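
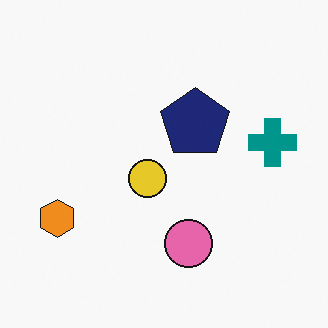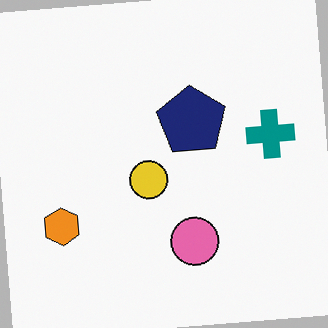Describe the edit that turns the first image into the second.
This is the original image rotated counter-clockwise by a slight angle.

Every shape is tilted by the same angle and the image corners show triangular fill wedges — a whole-image rotation by a non-right angle.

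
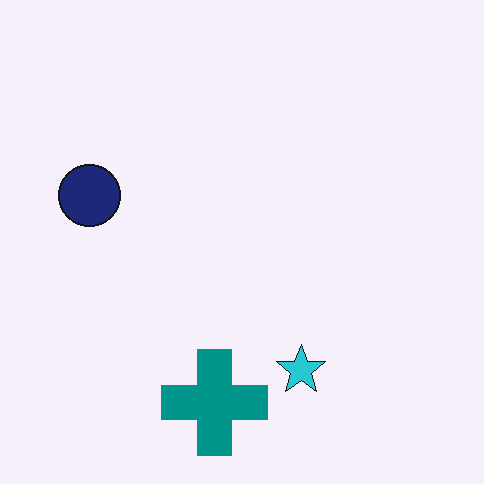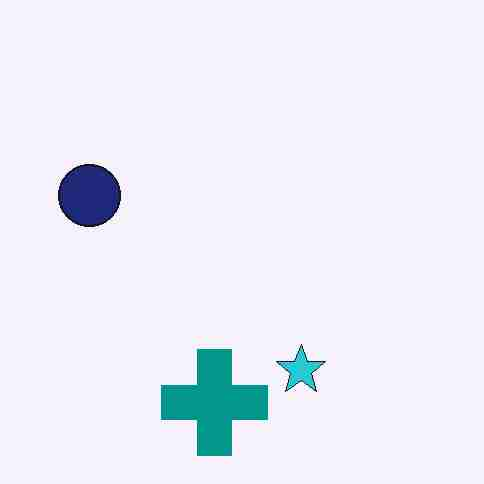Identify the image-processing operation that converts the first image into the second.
Heavily JPEG-compressed with obvious blocking artifacts.

Blocky 8×8 compression artifacts appear around shape edges and the flat background shows ringing — characteristic JPEG degradation.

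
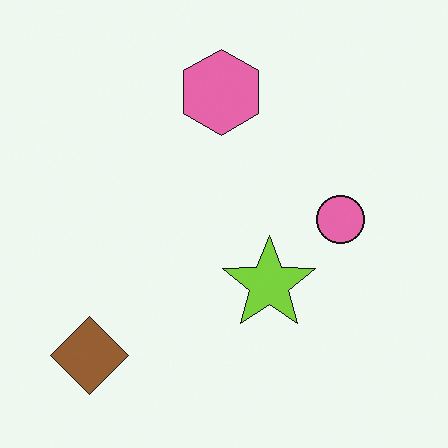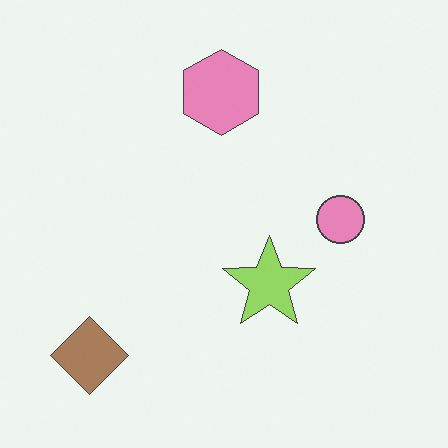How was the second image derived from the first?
Given slightly reduced contrast.

Tones are pushed toward mid-grey across the whole image — a global contrast change.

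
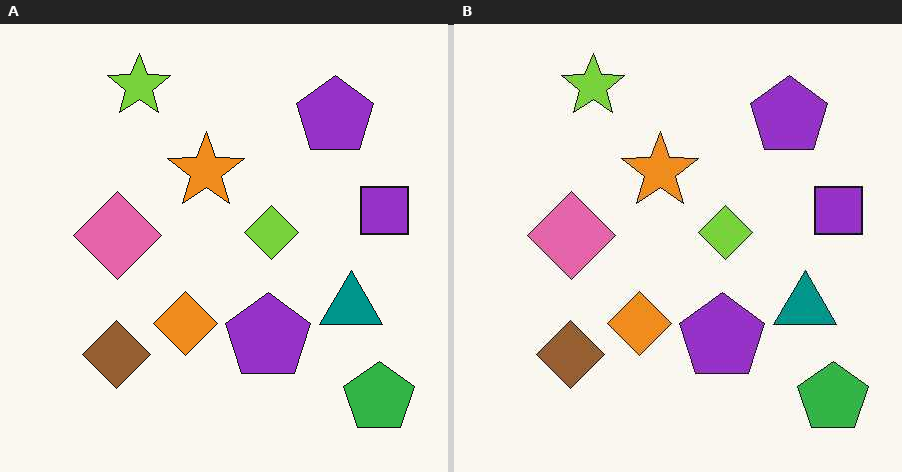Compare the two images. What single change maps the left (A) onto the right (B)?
This is the original image JPEG-compressed with visible artifacts.

Blocky 8×8 compression artifacts appear around shape edges and the flat background shows ringing — characteristic JPEG degradation.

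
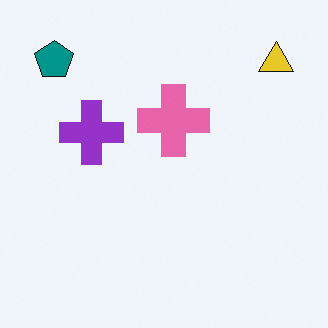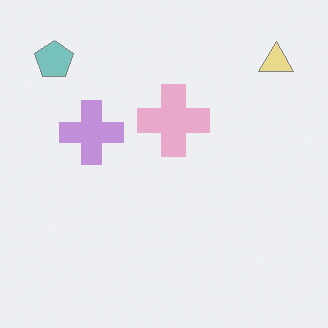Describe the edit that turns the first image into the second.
It was given much lower contrast.

Tones are pushed toward mid-grey across the whole image — a global contrast change.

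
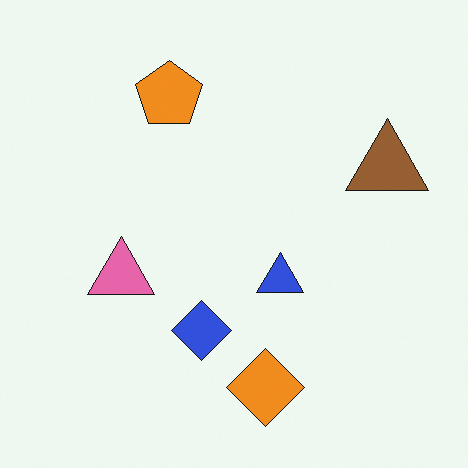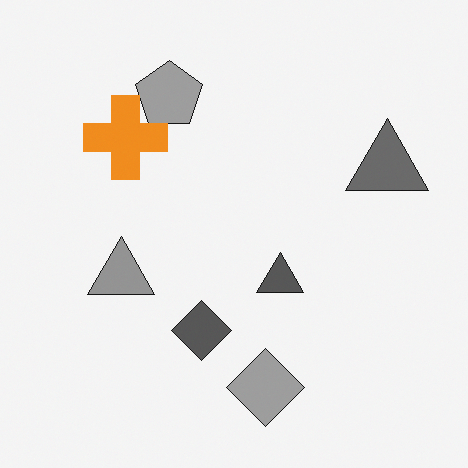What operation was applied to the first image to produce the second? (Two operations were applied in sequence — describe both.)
This is the original image converted to grayscale, then overlaid with an additional orange cross.

All color is removed — every shape is now a shade of grey. An orange cross appears in the second image that is absent from the first.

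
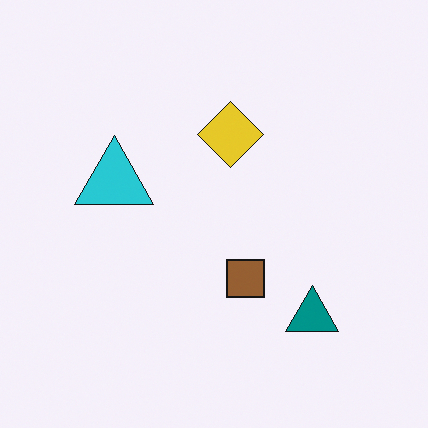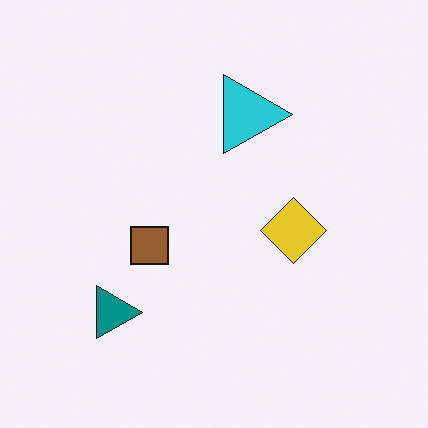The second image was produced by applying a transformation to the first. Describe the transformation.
The transformation is: rotated 90° clockwise.

The teal triangle sits in the bottom-right of the first image and the bottom-left of the second — consistent with a whole-image 90° clockwise rotation.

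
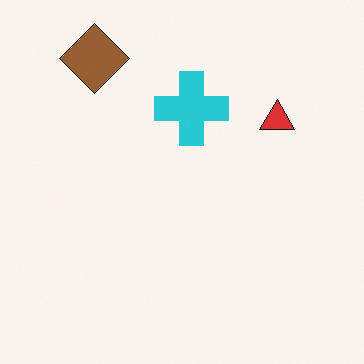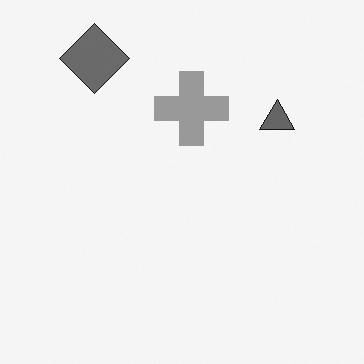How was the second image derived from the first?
The second image is the first converted to grayscale.

All color is removed — every shape is now a shade of grey.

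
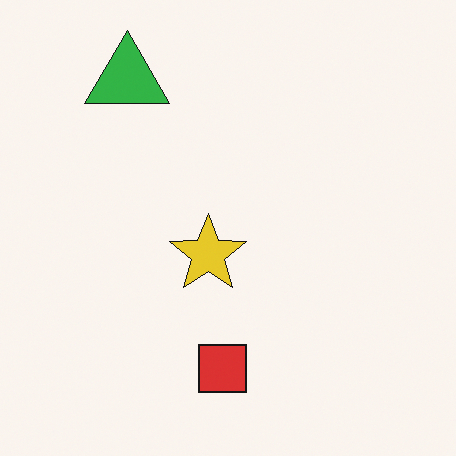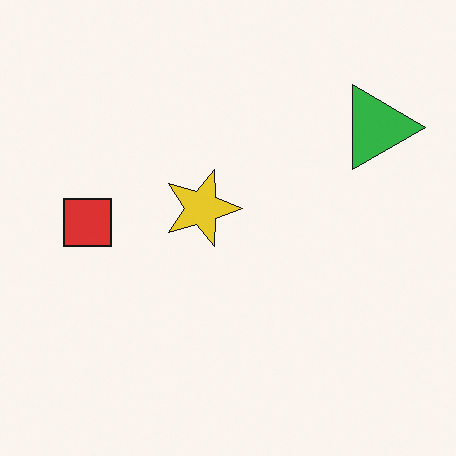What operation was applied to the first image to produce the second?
Rotated 90° clockwise.

The green triangle sits in the top-left of the first image and the top-right of the second — consistent with a whole-image 90° clockwise rotation.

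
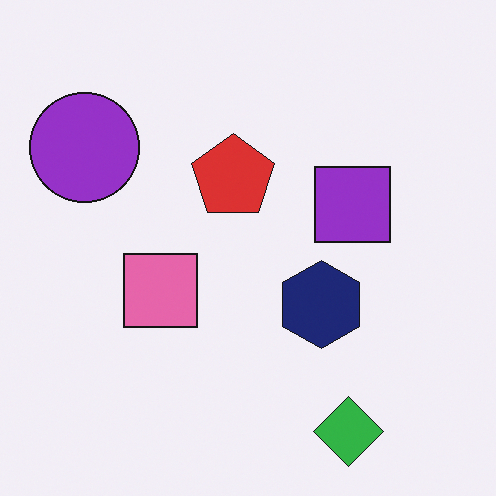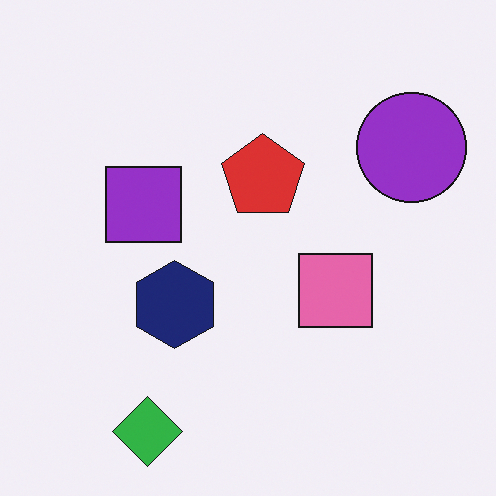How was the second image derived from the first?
The second image is the first flipped horizontally (left ↔ right).

The purple circle is in the top-left of the first image and the top-right of the second — shapes on opposite sides of the vertical midline have swapped in a mirror flip.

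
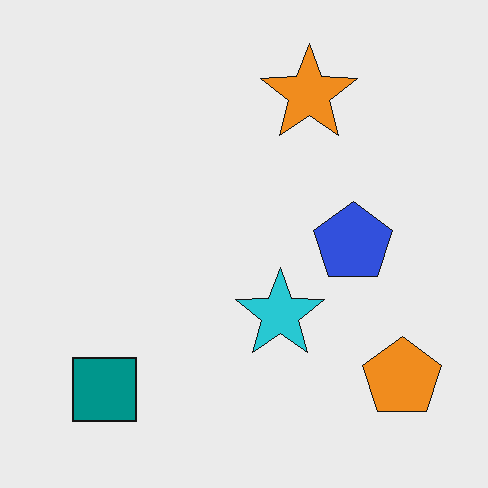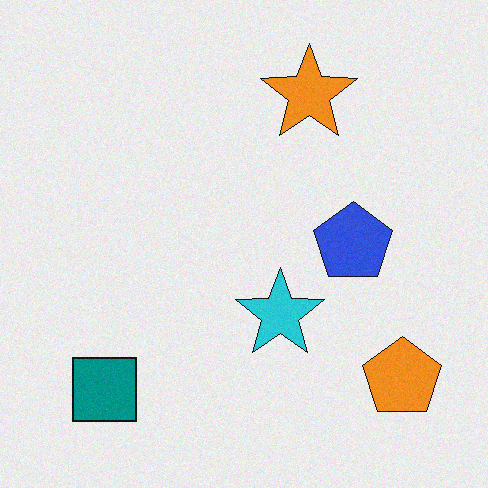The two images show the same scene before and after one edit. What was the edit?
The second image is the first degraded with light additive noise.

Random speckle covers the whole image, including the flat background.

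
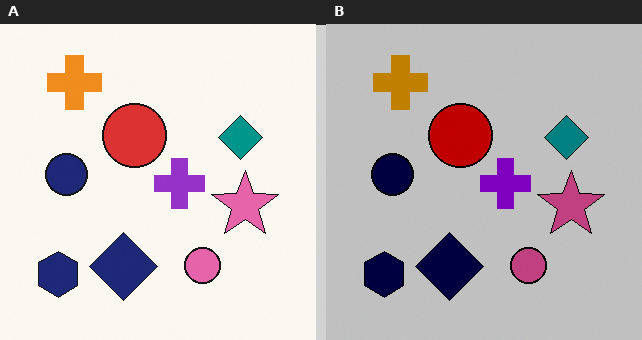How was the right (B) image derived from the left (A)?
This is the original image aggressively posterized.

Each flat color has snapped to a coarser quantized level — most visibly, the near-white background has dropped to a flat grey.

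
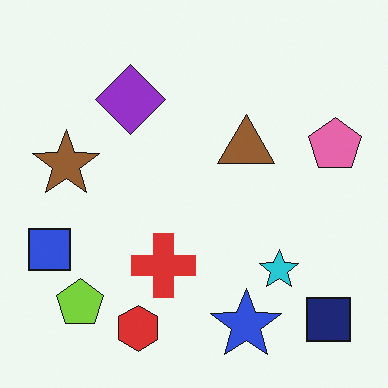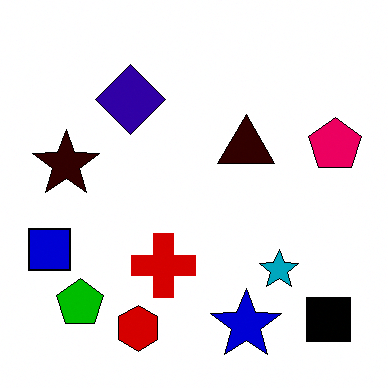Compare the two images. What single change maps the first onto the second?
It was given much higher contrast.

Tones are pushed away from mid-grey across the whole image — a global contrast change.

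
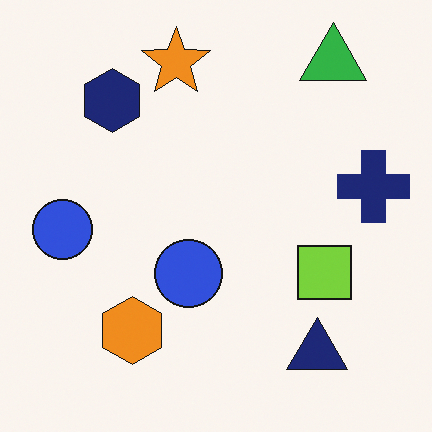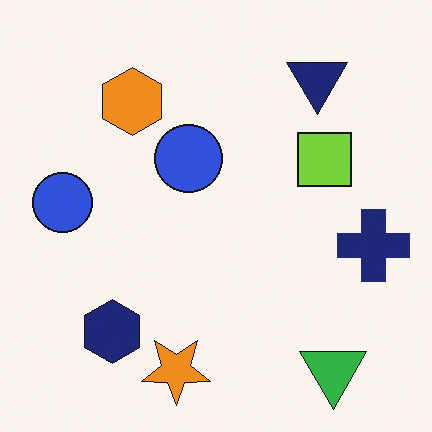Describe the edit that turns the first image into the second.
The image was flipped vertically (top ↔ bottom).

The green triangle is in the top-right of the first image and the bottom-right of the second — shapes on opposite sides of the horizontal midline have swapped in a mirror flip.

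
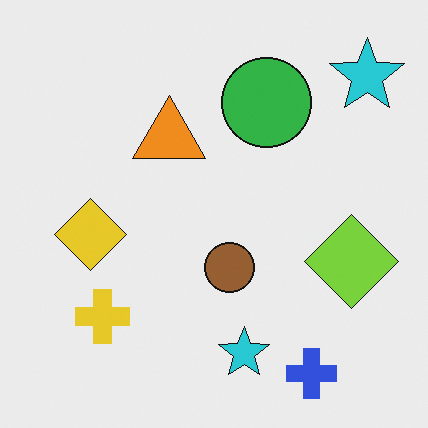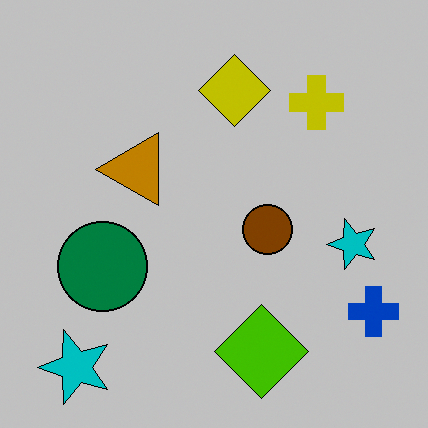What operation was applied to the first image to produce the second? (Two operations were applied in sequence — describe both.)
The image was transposed (reflected across the top-left ↔ bottom-right diagonal), then aggressively posterized.

Shapes have swapped their row and column positions — what was in the top-right is now in the bottom-left — a diagonal reflection. Each flat color has snapped to a coarser quantized level — most visibly, the near-white background has dropped to a flat grey.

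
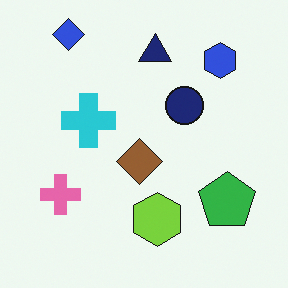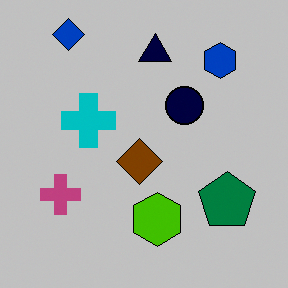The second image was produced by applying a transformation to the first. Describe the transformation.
The transformation is: aggressively posterized.

Each flat color has snapped to a coarser quantized level — most visibly, the near-white background has dropped to a flat grey.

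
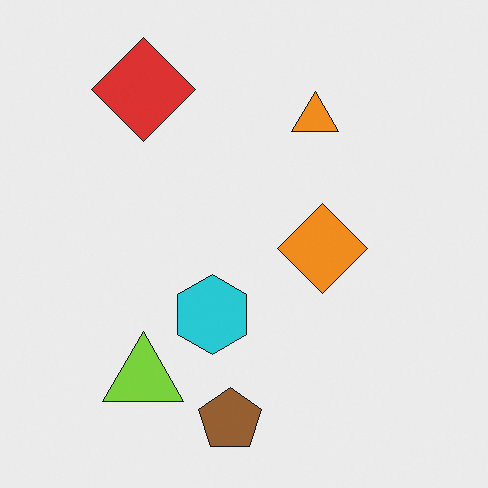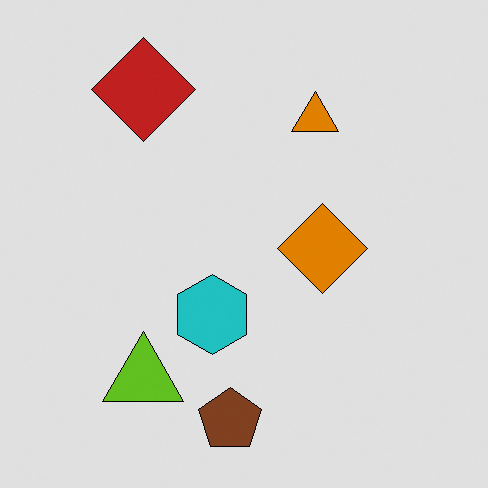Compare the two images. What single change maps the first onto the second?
Moderately posterized.

Each flat color has snapped to a coarser quantized level — most visibly, the near-white background has dropped to a flat grey.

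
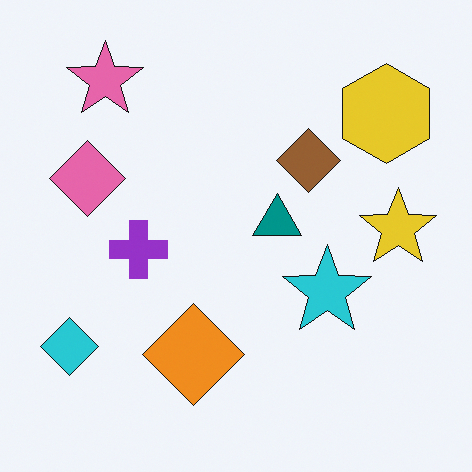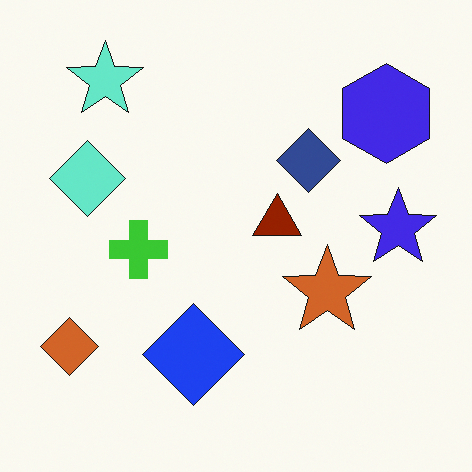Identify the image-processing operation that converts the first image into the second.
The transformation is: hue-shifted through roughly half the color wheel.

Every shape's color has rotated by the same amount around the hue wheel — a uniform hue shift.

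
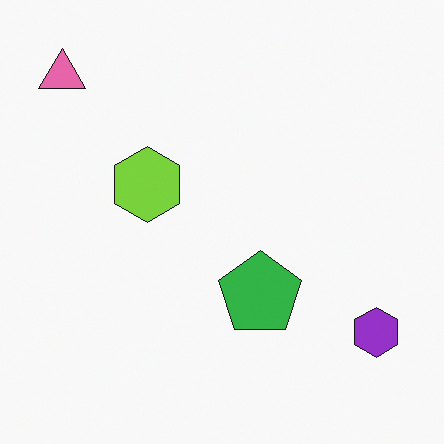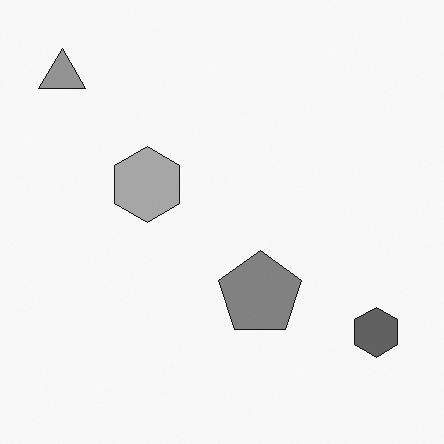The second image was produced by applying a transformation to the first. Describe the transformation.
The transformation is: converted to grayscale.

All color is removed — every shape is now a shade of grey.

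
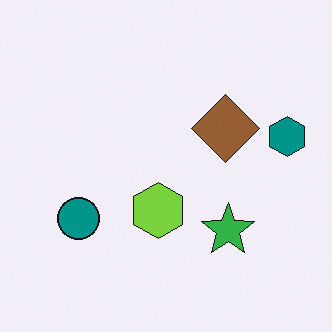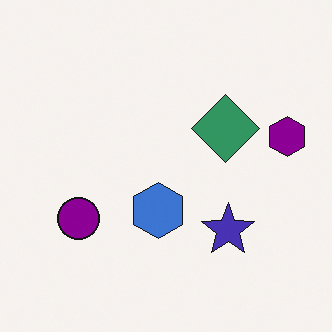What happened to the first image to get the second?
The second image is the first hue-shifted through roughly a third of the color wheel.

Every shape's color has rotated by the same amount around the hue wheel — a uniform hue shift.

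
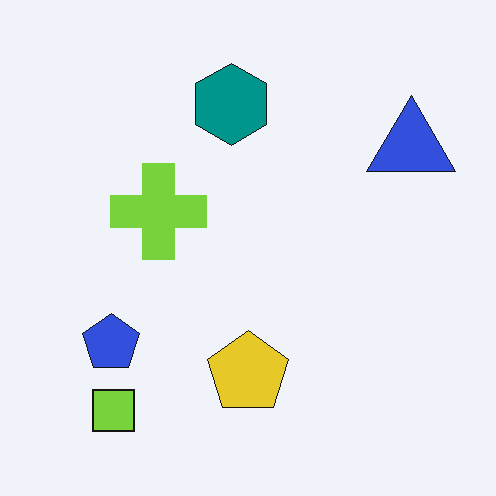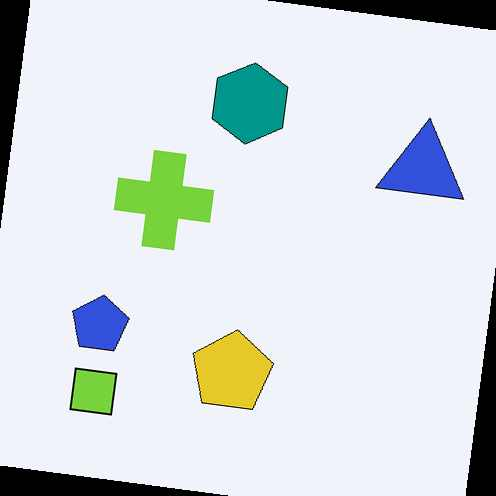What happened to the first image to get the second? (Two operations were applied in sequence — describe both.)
The image was rotated clockwise by a small amount, then given moderate JPEG compression.

Every shape is tilted by the same angle and the image corners show triangular fill wedges — a whole-image rotation by a non-right angle. Blocky 8×8 compression artifacts appear around shape edges and the flat background shows ringing — characteristic JPEG degradation.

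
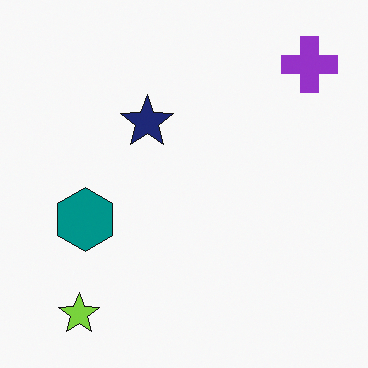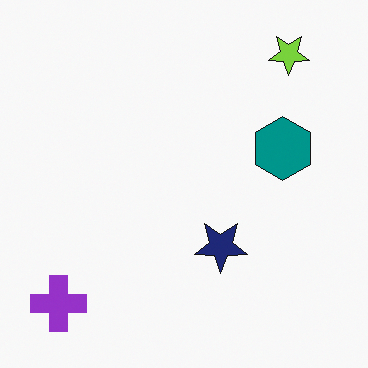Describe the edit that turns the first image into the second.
This is the original image rotated 180°.

The purple cross sits in the top-right of the first image and the bottom-left of the second — consistent with a whole-image 180° rotation.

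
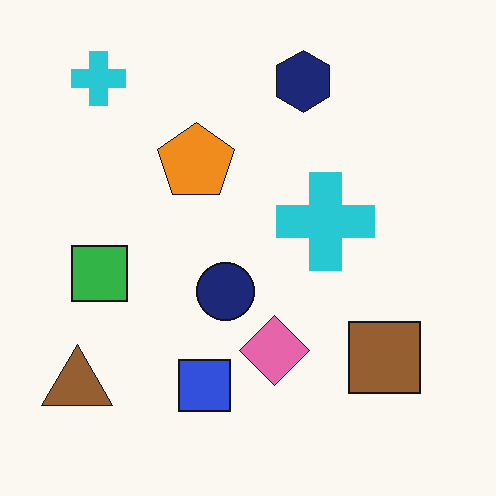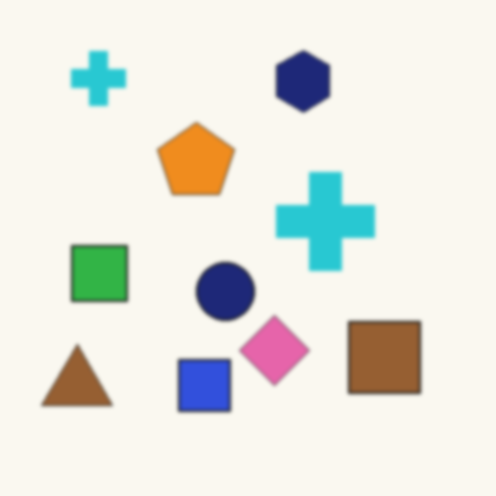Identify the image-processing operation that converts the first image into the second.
Given a subtle gaussian blur.

Shape edges and outlines are uniformly softened across the whole image.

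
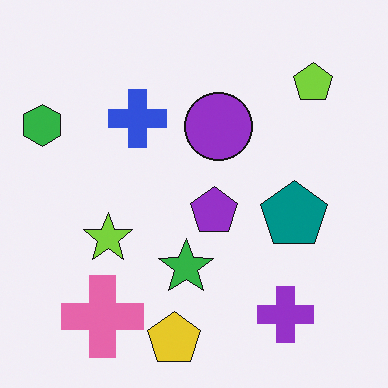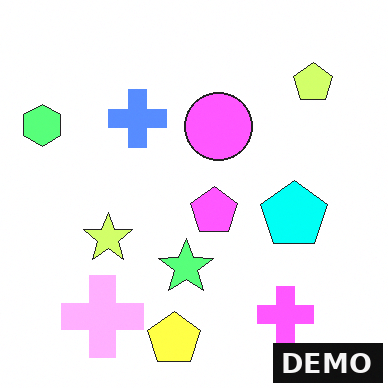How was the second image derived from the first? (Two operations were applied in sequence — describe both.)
The image was brightened a lot, then watermarked with the text "DEMO" in the lower-right corner.

Every pixel — background and shapes alike — is uniformly brightened. A dark label reading "DEMO" appears in the lower-right corner.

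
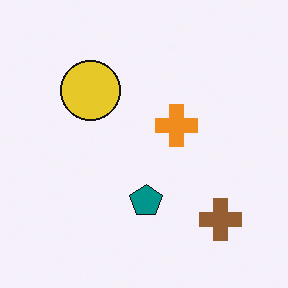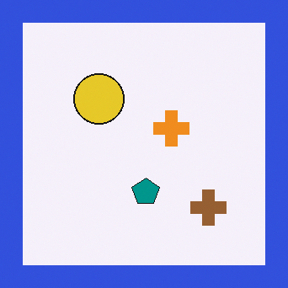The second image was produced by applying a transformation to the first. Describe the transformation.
Framed with a blue border.

A solid blue frame runs around the edge of the second image, with the content slightly shrunk inside it.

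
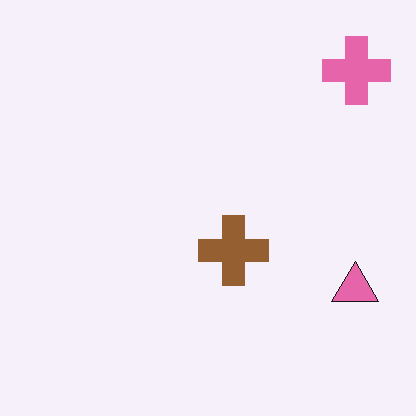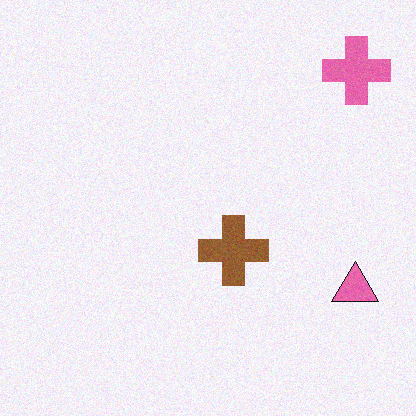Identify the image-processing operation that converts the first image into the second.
This is the original image degraded with a light layer of grain.

Random speckle covers the whole image, including the flat background.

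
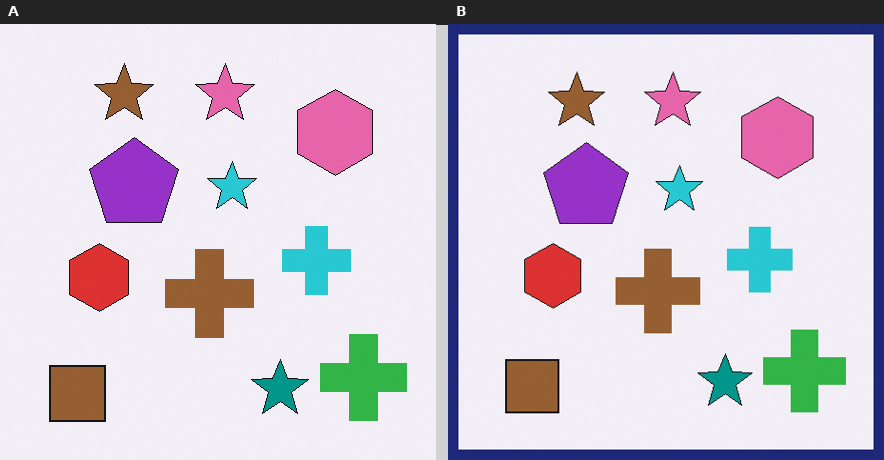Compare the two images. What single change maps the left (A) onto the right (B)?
The transformation is: framed with a navy border.

A solid navy frame runs around the edge of the right (B) image, with the content slightly shrunk inside it.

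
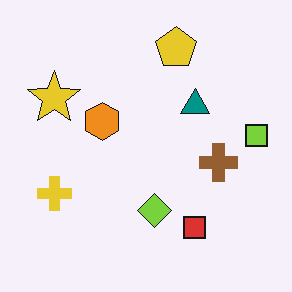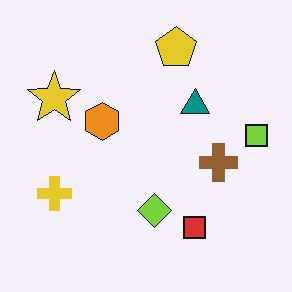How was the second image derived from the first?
The image was JPEG-compressed with visible artifacts.

Blocky 8×8 compression artifacts appear around shape edges and the flat background shows ringing — characteristic JPEG degradation.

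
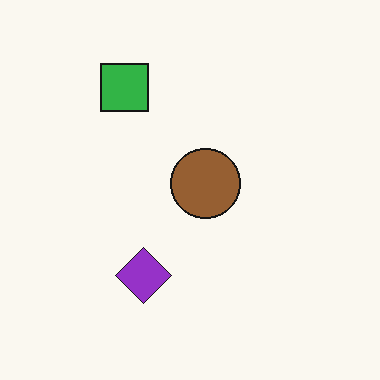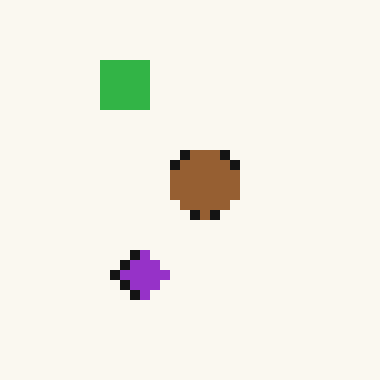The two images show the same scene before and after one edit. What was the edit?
The image was heavily pixelated into large blocks.

Shapes are reduced to large square blocks; fine edges and outlines are lost — a downscale-then-upscale (mosaic) effect.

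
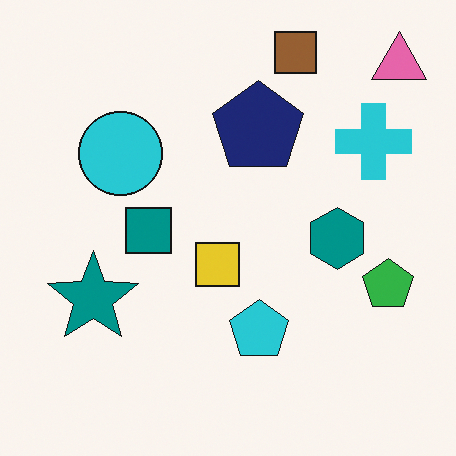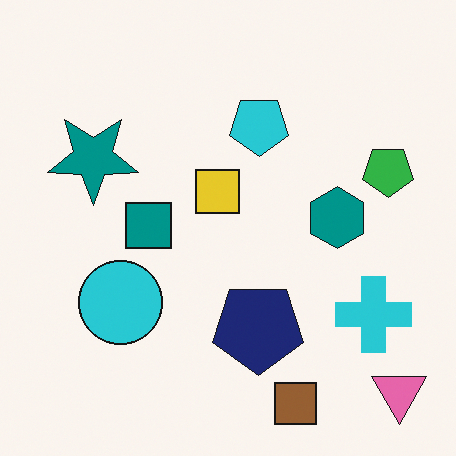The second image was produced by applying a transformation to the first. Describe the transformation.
The image was flipped vertically (top ↔ bottom).

The brown square is in the top of the first image and the bottom of the second — shapes on opposite sides of the horizontal midline have swapped in a mirror flip.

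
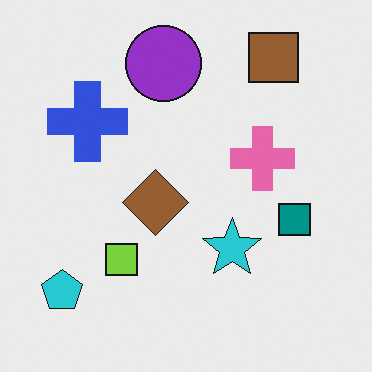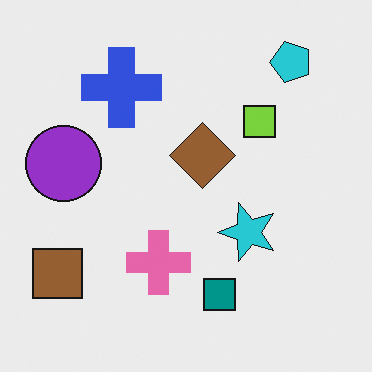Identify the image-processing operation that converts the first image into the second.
The second image is the first transposed (reflected across the top-left ↔ bottom-right diagonal).

Shapes have swapped their row and column positions — what was in the top-right is now in the bottom-left — a diagonal reflection.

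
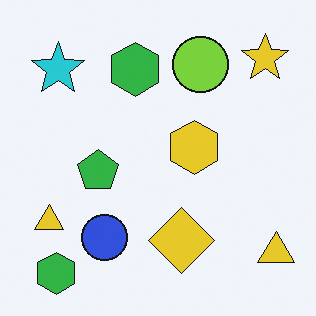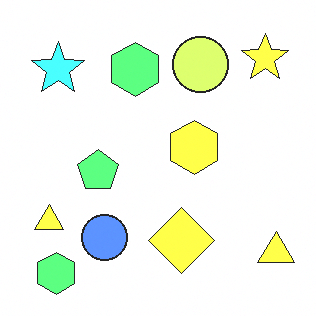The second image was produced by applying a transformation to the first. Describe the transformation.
It was substantially brightened.

Every pixel — background and shapes alike — is uniformly brightened.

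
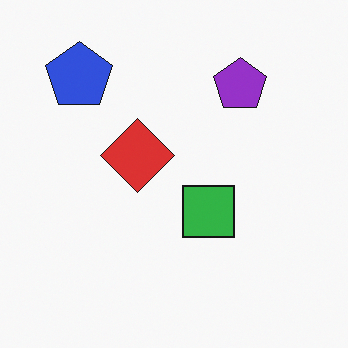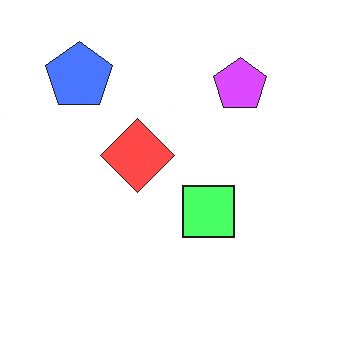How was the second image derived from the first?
This is the original image noticeably brightened.

Every pixel — background and shapes alike — is uniformly brightened.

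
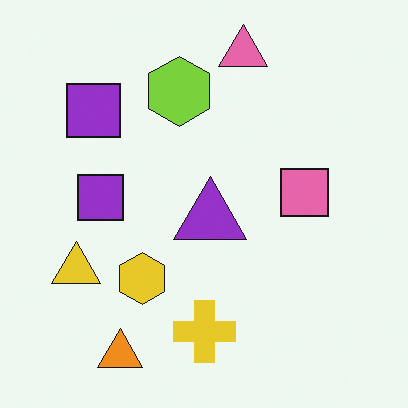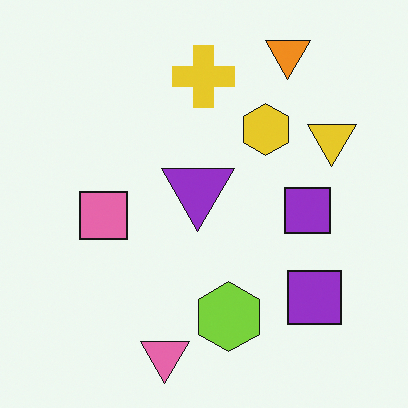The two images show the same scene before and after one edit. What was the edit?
The second image is the first rotated 180°.

The orange triangle sits in the bottom-left of the first image and the top-right of the second — consistent with a whole-image 180° rotation.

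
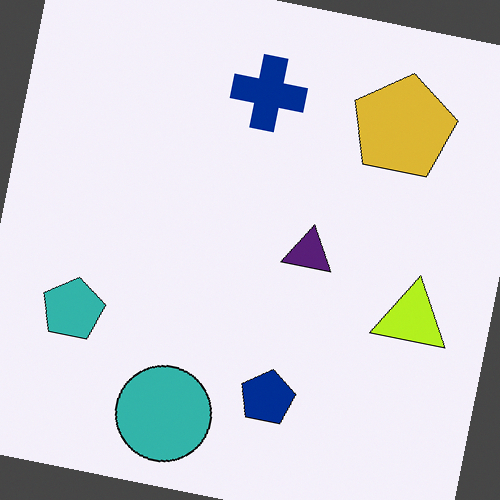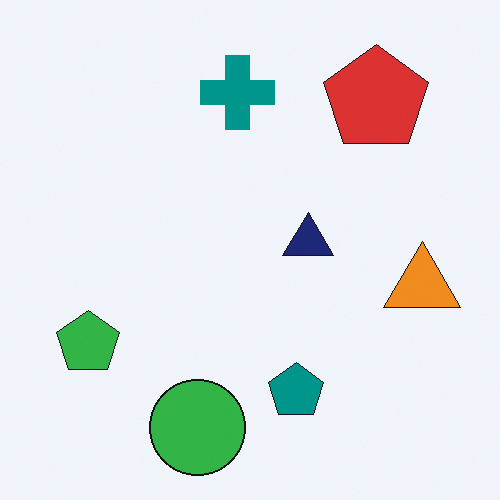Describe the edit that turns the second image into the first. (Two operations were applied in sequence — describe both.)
The first image is the second hue-shifted slightly, then rotated clockwise by a small amount.

Every shape's color has rotated by the same amount around the hue wheel — a uniform hue shift. Every shape is tilted by the same angle and the image corners show triangular fill wedges — a whole-image rotation by a non-right angle.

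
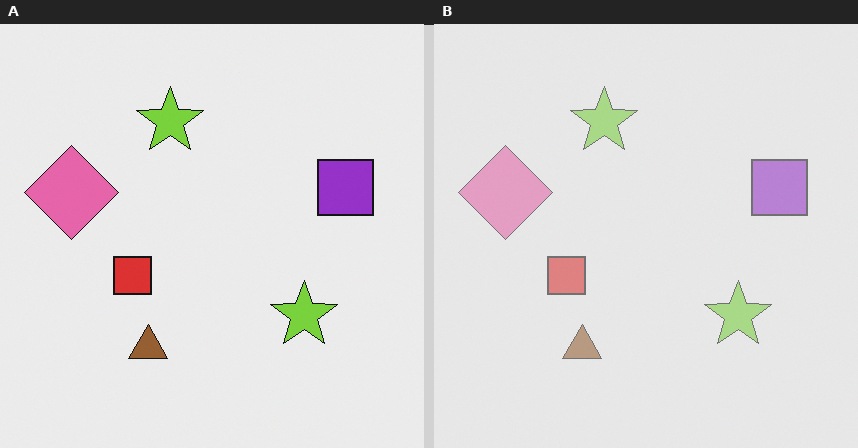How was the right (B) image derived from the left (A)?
Washed out (contrast reduced).

Tones are pushed toward mid-grey across the whole image — a global contrast change.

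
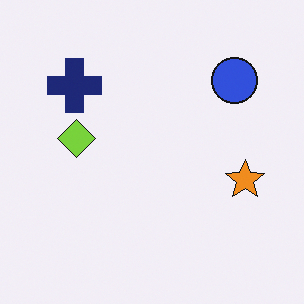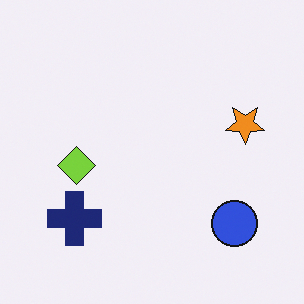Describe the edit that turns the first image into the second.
It was flipped vertically (top ↔ bottom).

The blue circle is in the top-right of the first image and the bottom-right of the second — shapes on opposite sides of the horizontal midline have swapped in a mirror flip.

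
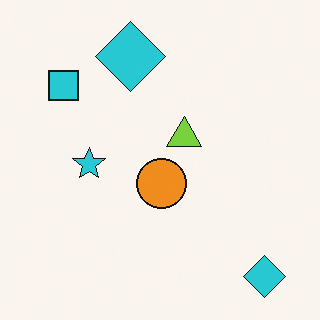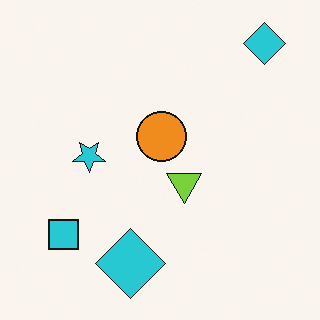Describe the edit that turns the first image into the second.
The second image is the first flipped vertically (top ↔ bottom).

The cyan square is in the top-left of the first image and the bottom-left of the second — shapes on opposite sides of the horizontal midline have swapped in a mirror flip.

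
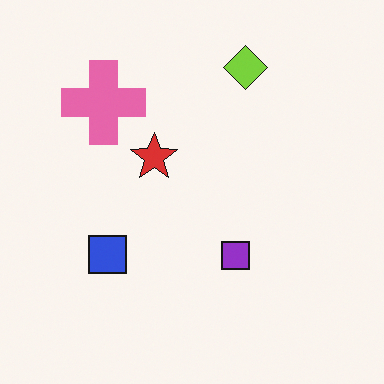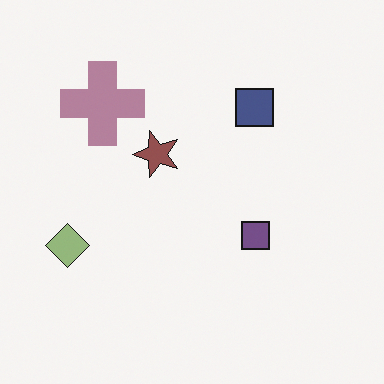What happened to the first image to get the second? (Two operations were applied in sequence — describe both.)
The second image is the first transposed (reflected across the top-left ↔ bottom-right diagonal), then heavily desaturated.

Shapes have swapped their row and column positions — what was in the top-right is now in the bottom-left — a diagonal reflection. All colors are more muted and greyish — a global saturation change.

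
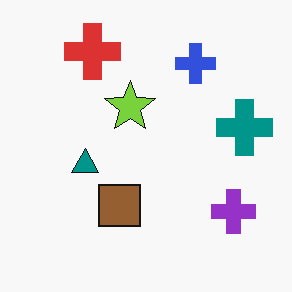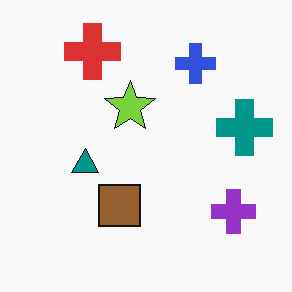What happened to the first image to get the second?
Given moderate JPEG compression.

Blocky 8×8 compression artifacts appear around shape edges and the flat background shows ringing — characteristic JPEG degradation.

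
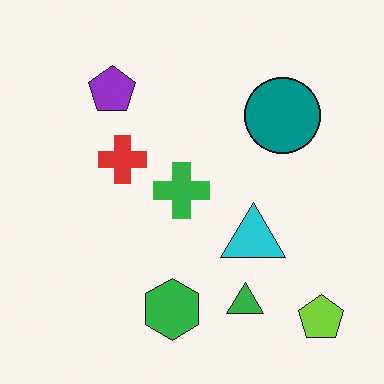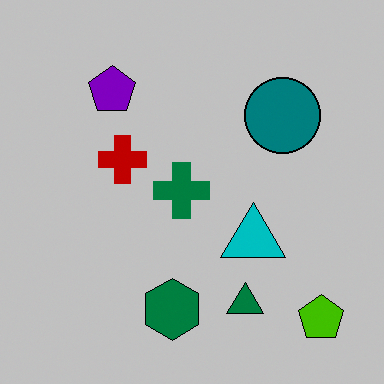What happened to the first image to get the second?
The second image is the first heavily posterized to just a handful of flat colors.

Each flat color has snapped to a coarser quantized level — most visibly, the near-white background has dropped to a flat grey.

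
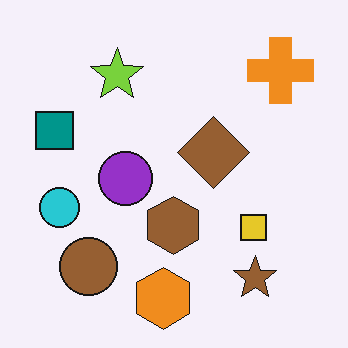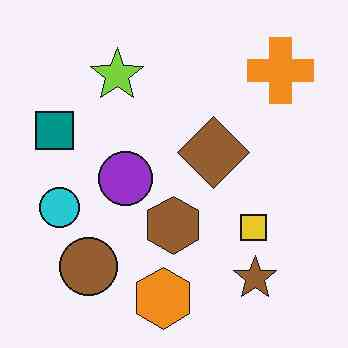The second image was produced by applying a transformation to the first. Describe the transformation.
Given moderate JPEG compression.

Blocky 8×8 compression artifacts appear around shape edges and the flat background shows ringing — characteristic JPEG degradation.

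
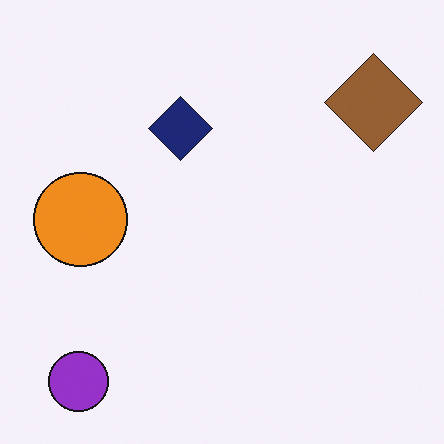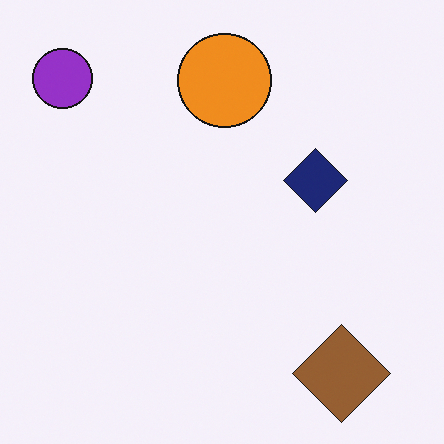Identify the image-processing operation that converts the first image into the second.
Rotated 90° clockwise.

The purple circle sits in the bottom-left of the first image and the top-left of the second — consistent with a whole-image 90° clockwise rotation.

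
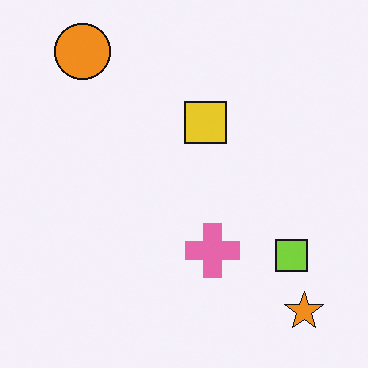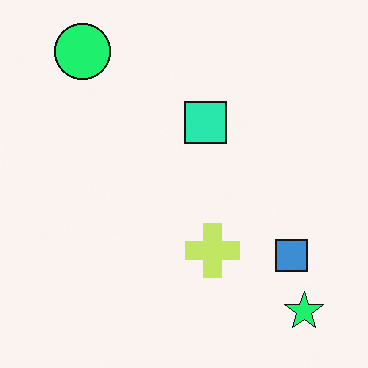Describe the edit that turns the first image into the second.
The second image is the first hue-shifted by a moderate amount.

Every shape's color has rotated by the same amount around the hue wheel — a uniform hue shift.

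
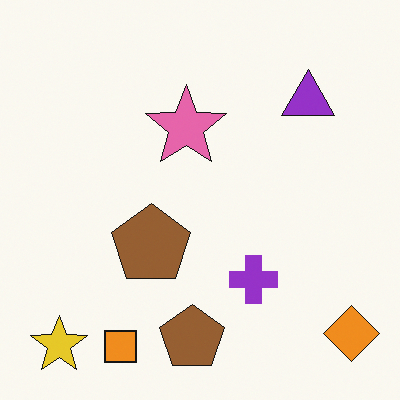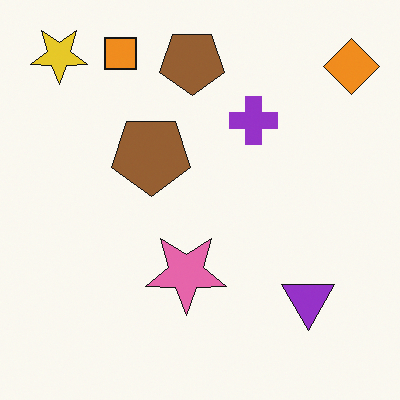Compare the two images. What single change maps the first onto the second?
This is the original image flipped vertically (top ↔ bottom).

The orange square is in the bottom-left of the first image and the top-left of the second — shapes on opposite sides of the horizontal midline have swapped in a mirror flip.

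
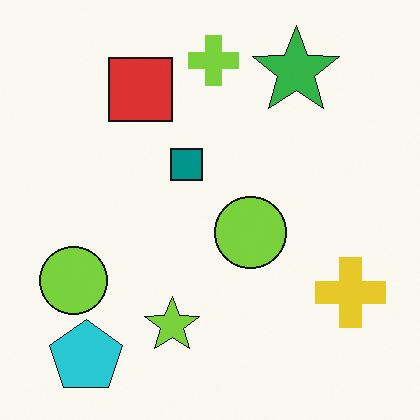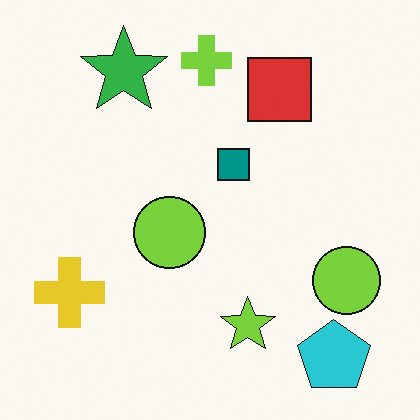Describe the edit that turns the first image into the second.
The second image is the first flipped horizontally (left ↔ right).

The yellow cross is in the bottom-right of the first image and the bottom-left of the second — shapes on opposite sides of the vertical midline have swapped in a mirror flip.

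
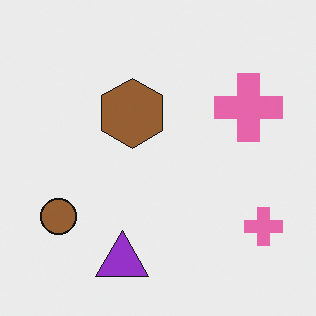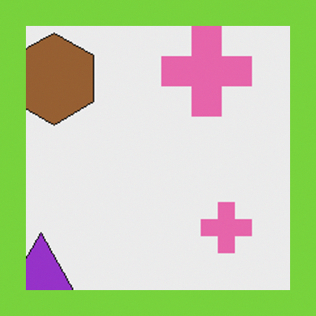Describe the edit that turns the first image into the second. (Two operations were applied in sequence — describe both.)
It was cropped slightly and scaled back up, then framed with a lime border.

The visible shapes are larger and the field of view is narrower; shapes near the original edges may be partly or wholly outside the frame — a crop-and-rescale. A solid lime frame runs around the edge of the second image, with the content slightly shrunk inside it.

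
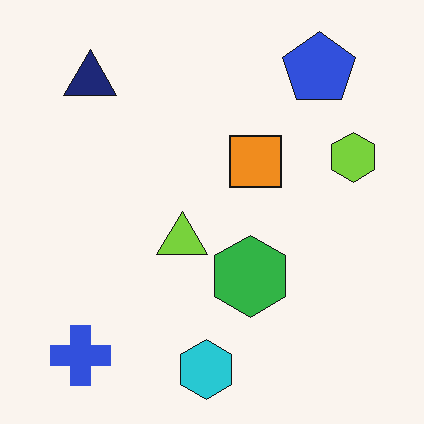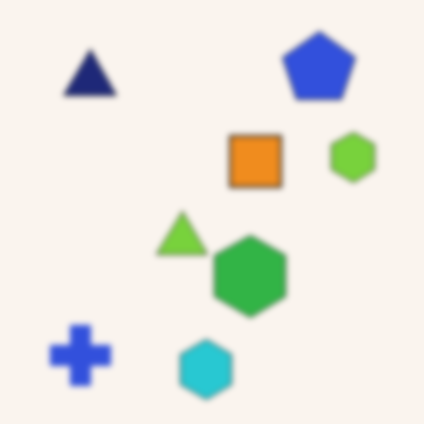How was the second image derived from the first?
The second image is the first noticeably gaussian-blurred.

Shape edges and outlines are uniformly softened across the whole image.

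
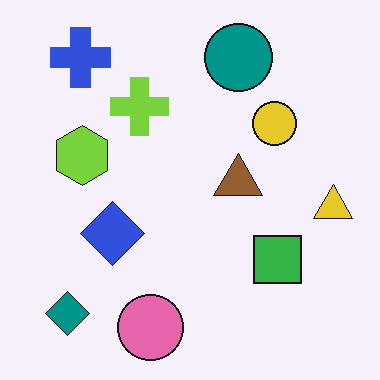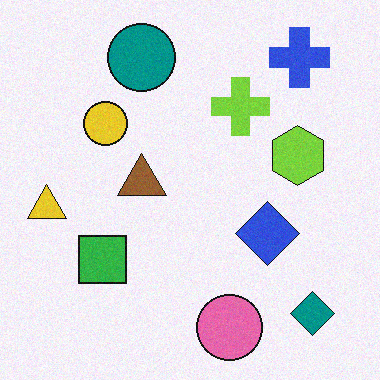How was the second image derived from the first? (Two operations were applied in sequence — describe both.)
This is the original image flipped horizontally (left ↔ right), then degraded with a light layer of grain.

The yellow triangle is in the right of the first image and the left of the second — shapes on opposite sides of the vertical midline have swapped in a mirror flip. Random speckle covers the whole image, including the flat background.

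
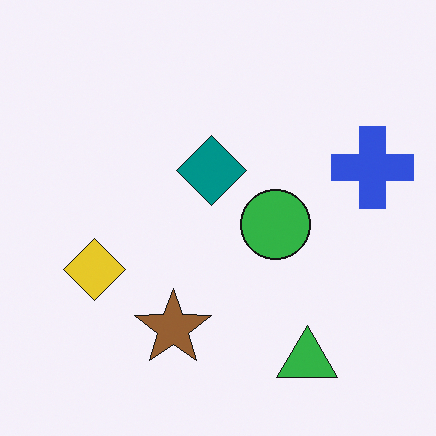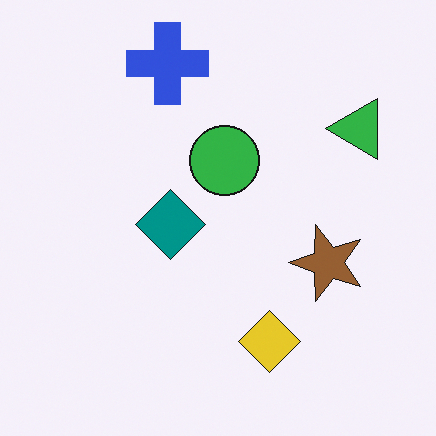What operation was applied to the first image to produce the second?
The image was rotated 90° counter-clockwise.

The green triangle sits in the bottom-right of the first image and the top-right of the second — consistent with a whole-image 90° counter-clockwise rotation.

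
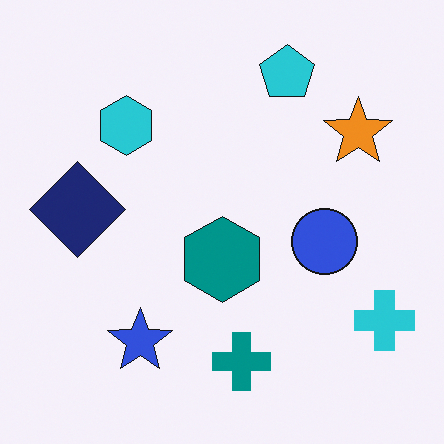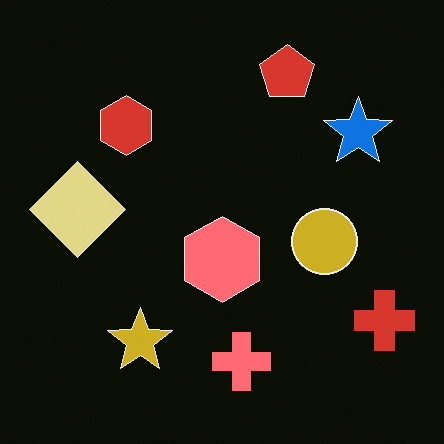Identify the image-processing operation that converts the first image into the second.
The transformation is: color-inverted (negative).

The light background has become dark and every shape's color is its complement — a photographic negative.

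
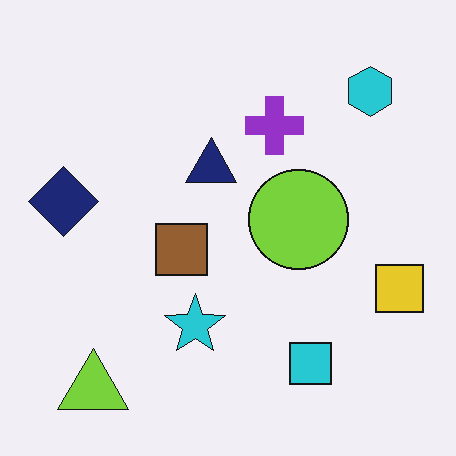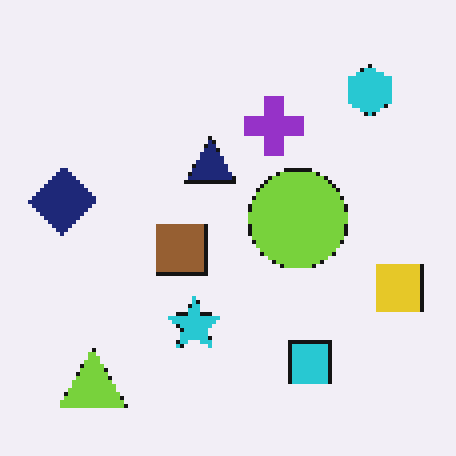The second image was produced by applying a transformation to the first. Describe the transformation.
It was mildly pixelated.

Shapes are reduced to large square blocks; fine edges and outlines are lost — a downscale-then-upscale (mosaic) effect.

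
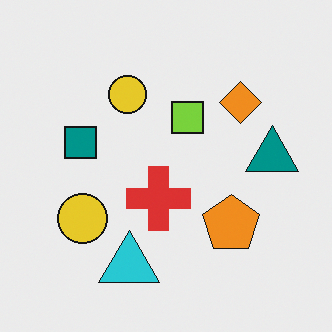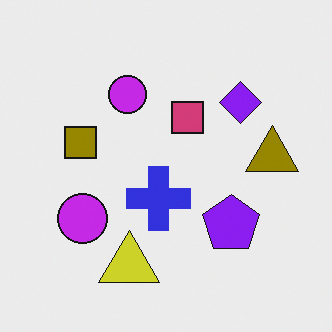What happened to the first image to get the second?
The second image is the first hue-shifted through roughly half the color wheel.

Every shape's color has rotated by the same amount around the hue wheel — a uniform hue shift.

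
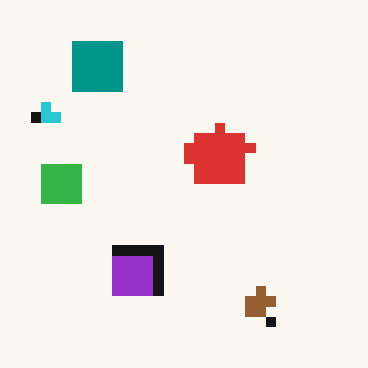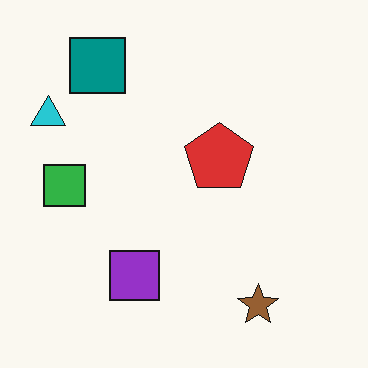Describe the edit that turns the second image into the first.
It was heavily pixelated into large blocks.

Shapes are reduced to large square blocks; fine edges and outlines are lost — a downscale-then-upscale (mosaic) effect.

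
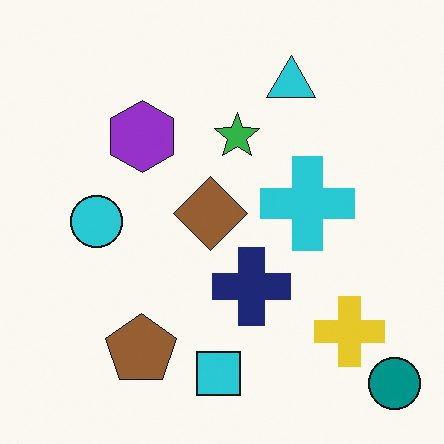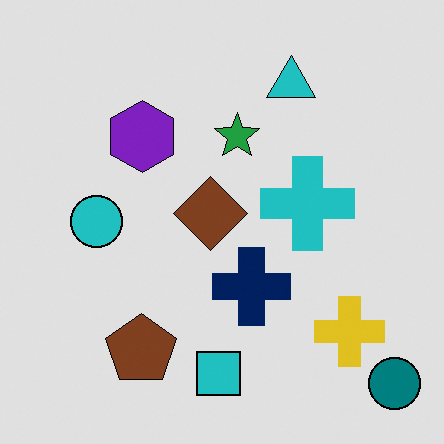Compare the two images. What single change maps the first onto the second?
It was moderately posterized.

Each flat color has snapped to a coarser quantized level — most visibly, the near-white background has dropped to a flat grey.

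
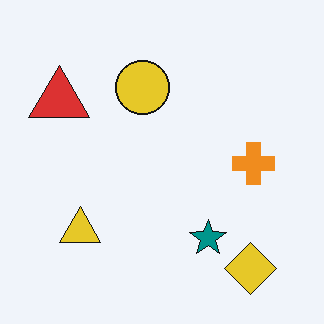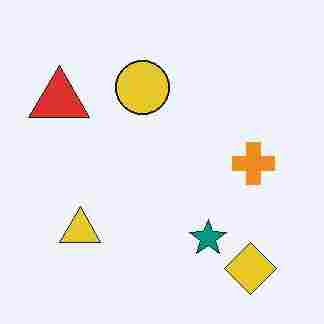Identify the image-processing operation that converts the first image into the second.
It was degraded with heavy JPEG compression.

Blocky 8×8 compression artifacts appear around shape edges and the flat background shows ringing — characteristic JPEG degradation.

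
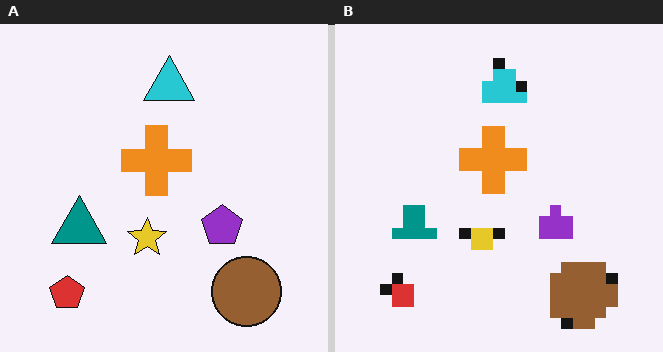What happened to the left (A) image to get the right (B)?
This is the original image heavily pixelated into large blocks.

Shapes are reduced to large square blocks; fine edges and outlines are lost — a downscale-then-upscale (mosaic) effect.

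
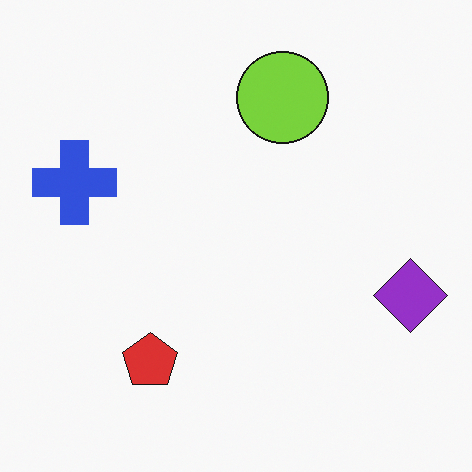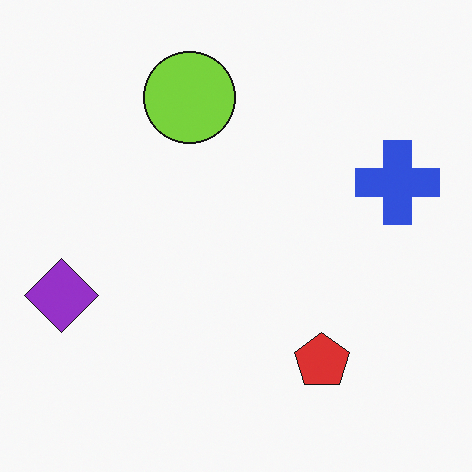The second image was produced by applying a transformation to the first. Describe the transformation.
The transformation is: flipped horizontally (left ↔ right).

The purple diamond is in the right of the first image and the left of the second — shapes on opposite sides of the vertical midline have swapped in a mirror flip.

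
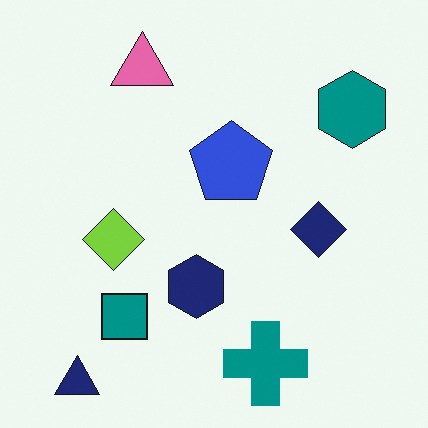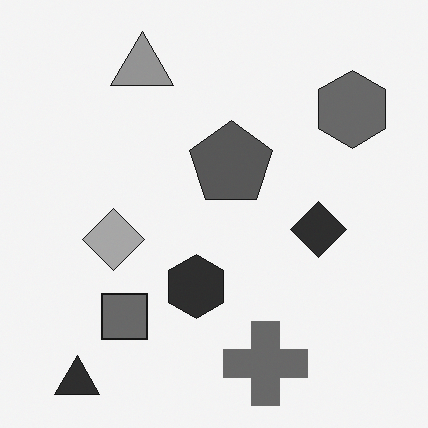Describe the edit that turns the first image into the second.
The transformation is: converted to grayscale.

All color is removed — every shape is now a shade of grey.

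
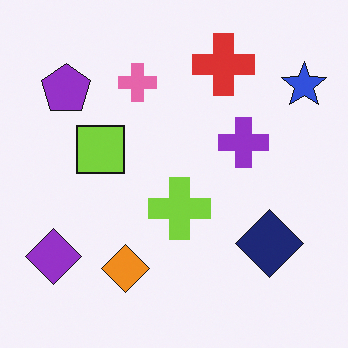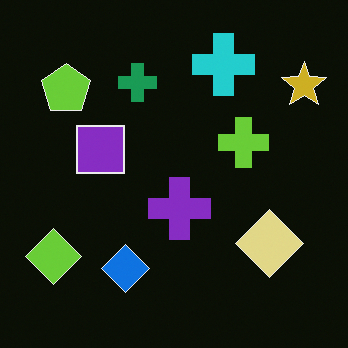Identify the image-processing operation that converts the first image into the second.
This is the original image color-inverted (negative).

The light background has become dark and every shape's color is its complement — a photographic negative.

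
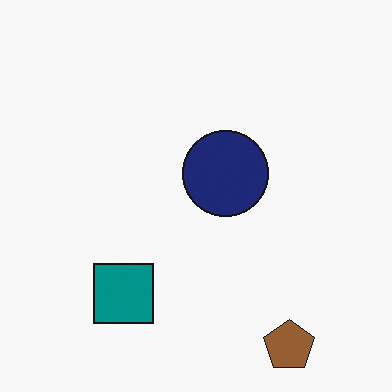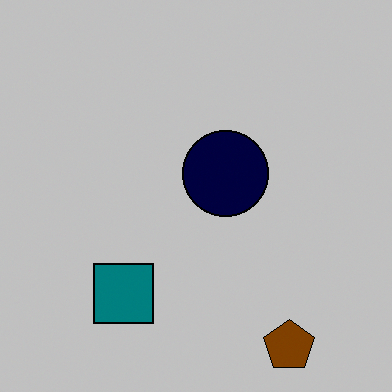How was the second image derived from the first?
The image was aggressively posterized.

Each flat color has snapped to a coarser quantized level — most visibly, the near-white background has dropped to a flat grey.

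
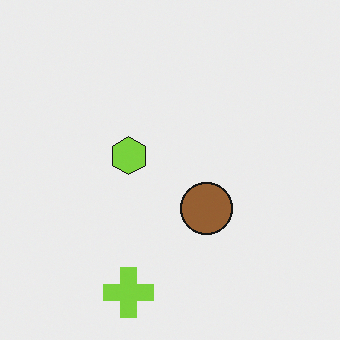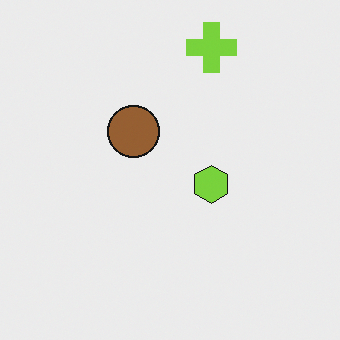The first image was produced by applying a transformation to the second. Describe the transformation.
The first image is the second rotated 180°.

The lime cross sits in the top of the second image and the bottom of the first — consistent with a whole-image 180° rotation.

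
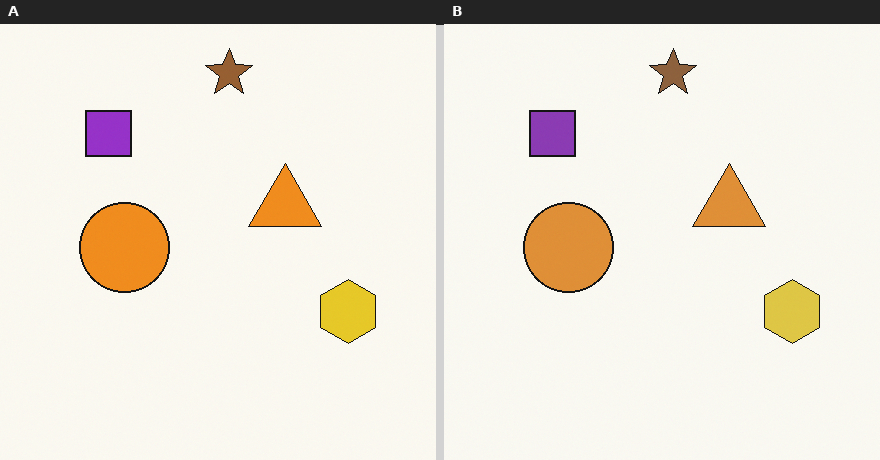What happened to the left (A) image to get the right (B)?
Slightly desaturated.

All colors are more muted and greyish — a global saturation change.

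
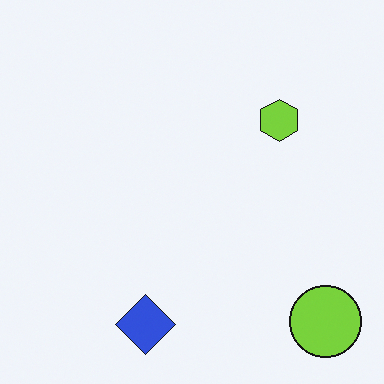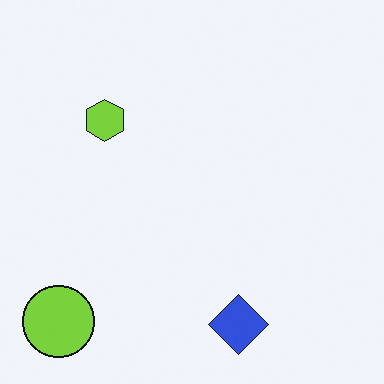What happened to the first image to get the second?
The second image is the first flipped horizontally (left ↔ right).

The lime circle is in the bottom-right of the first image and the bottom-left of the second — shapes on opposite sides of the vertical midline have swapped in a mirror flip.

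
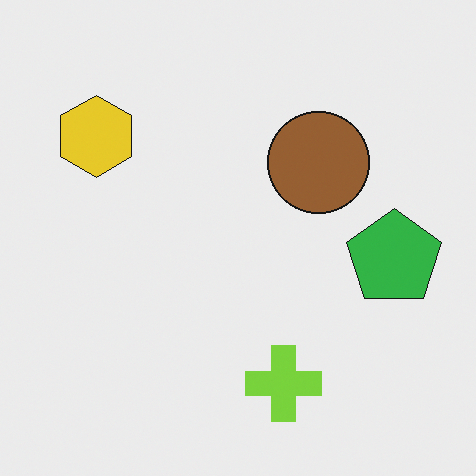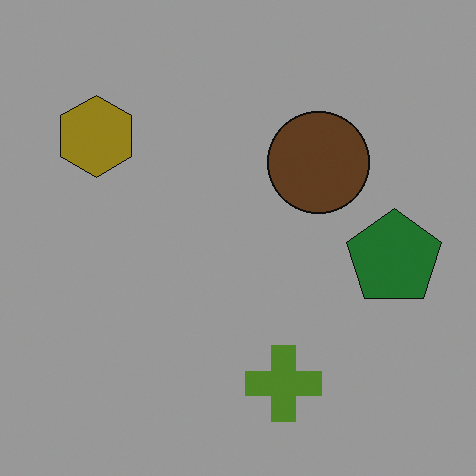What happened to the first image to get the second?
The image was darkened a lot.

Every pixel — background and shapes alike — is uniformly darkened.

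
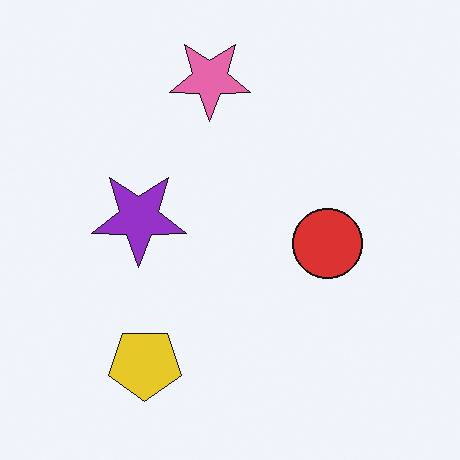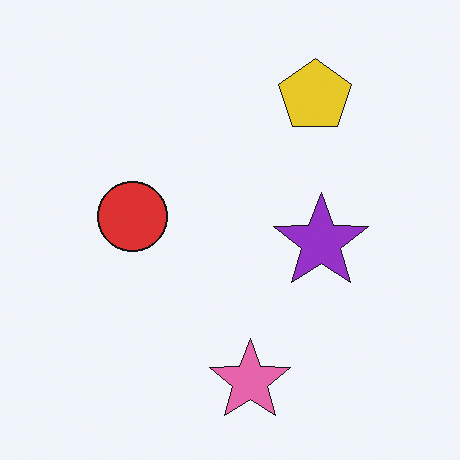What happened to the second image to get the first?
This is the original image rotated 180°.

The yellow pentagon sits in the top-right of the second image and the bottom-left of the first — consistent with a whole-image 180° rotation.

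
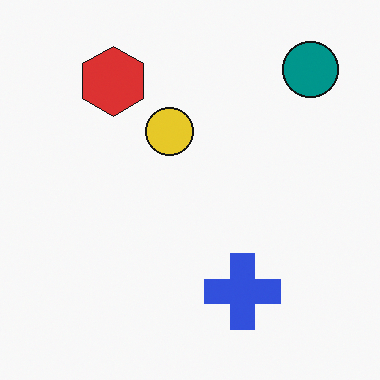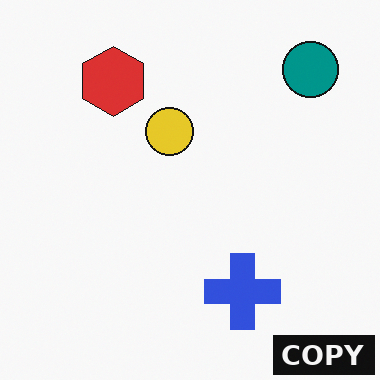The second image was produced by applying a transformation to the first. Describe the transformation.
The second image is the first watermarked with the text "COPY" in the lower-right corner.

A dark label reading "COPY" appears in the lower-right corner.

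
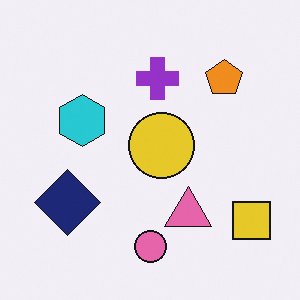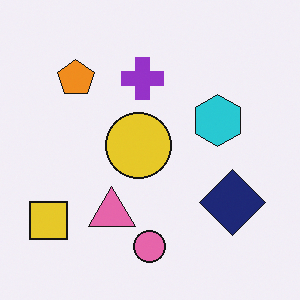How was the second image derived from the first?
This is the original image flipped horizontally (left ↔ right).

The yellow square is in the bottom-right of the first image and the bottom-left of the second — shapes on opposite sides of the vertical midline have swapped in a mirror flip.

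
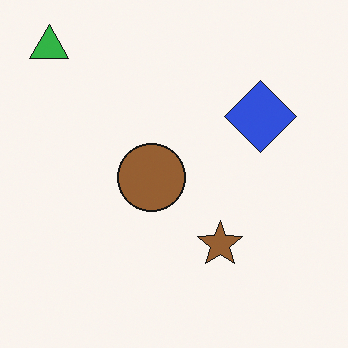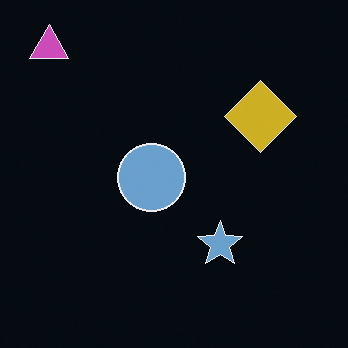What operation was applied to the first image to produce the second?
The transformation is: color-inverted (negative).

The light background has become dark and every shape's color is its complement — a photographic negative.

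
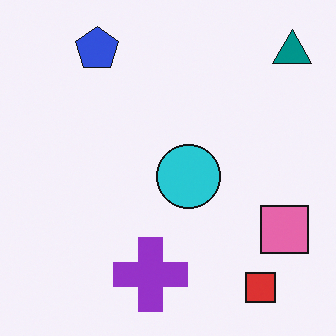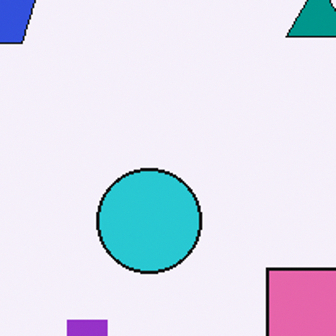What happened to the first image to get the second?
The second image is the first cropped to a noticeably smaller region and rescaled.

The visible shapes are larger and the field of view is narrower; shapes near the original edges may be partly or wholly outside the frame — a crop-and-rescale.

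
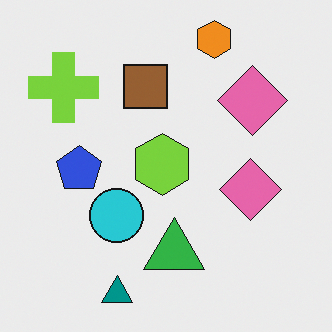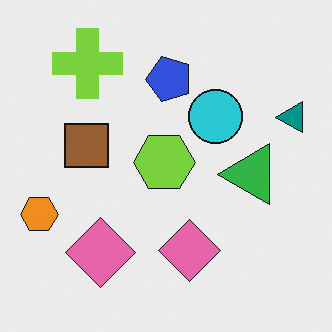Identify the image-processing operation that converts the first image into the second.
Transposed (reflected across the top-left ↔ bottom-right diagonal).

Shapes have swapped their row and column positions — what was in the top-right is now in the bottom-left — a diagonal reflection.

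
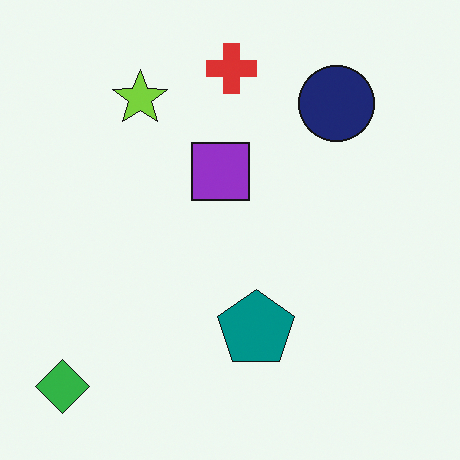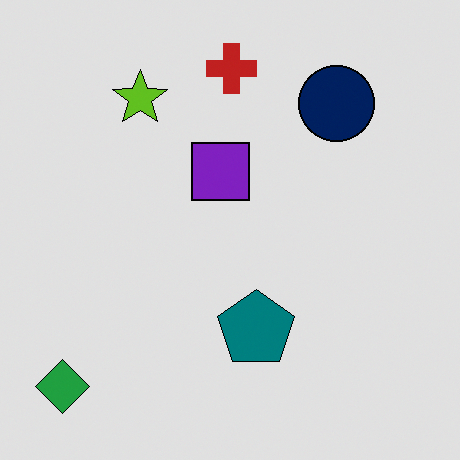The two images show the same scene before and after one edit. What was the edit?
The image was moderately posterized.

Each flat color has snapped to a coarser quantized level — most visibly, the near-white background has dropped to a flat grey.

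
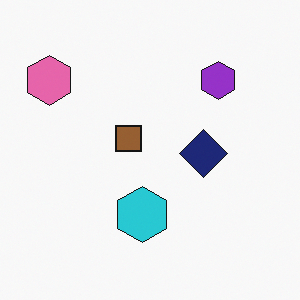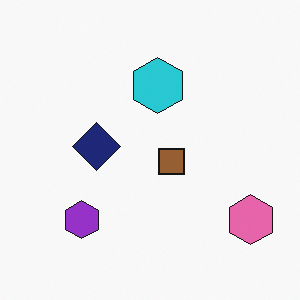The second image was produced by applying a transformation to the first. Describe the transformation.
This is the original image rotated 180°.

The pink hexagon sits in the top-left of the first image and the bottom-right of the second — consistent with a whole-image 180° rotation.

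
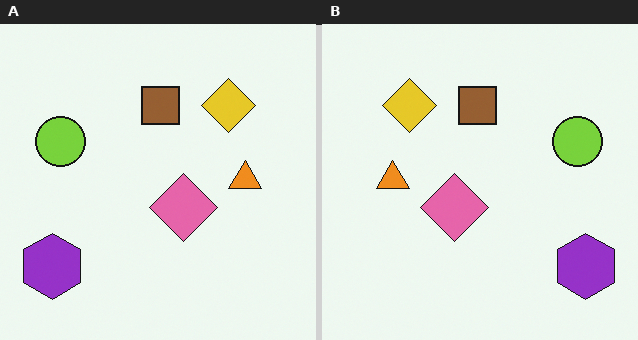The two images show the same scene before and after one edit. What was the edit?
This is the original image flipped horizontally (left ↔ right).

The purple hexagon is in the bottom-left of the left (A) image and the bottom-right of the right (B) — shapes on opposite sides of the vertical midline have swapped in a mirror flip.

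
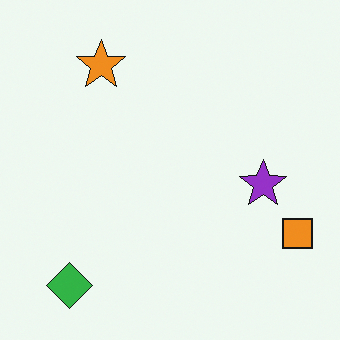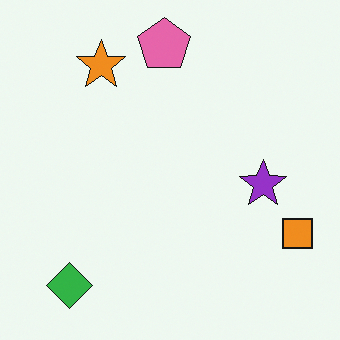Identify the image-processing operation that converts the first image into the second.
This is the original image overlaid with an additional pink pentagon.

A pink pentagon appears in the second image that is absent from the first.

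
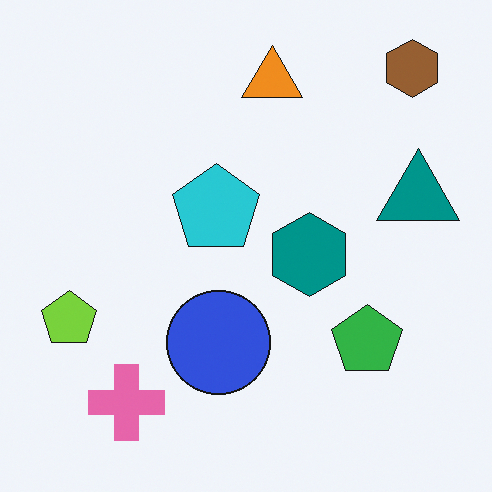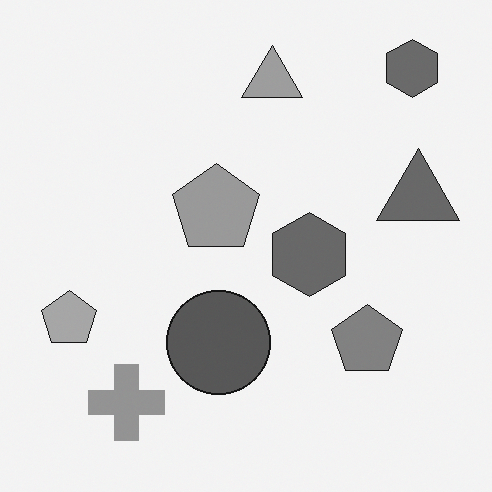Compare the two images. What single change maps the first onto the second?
It was converted to grayscale.

All color is removed — every shape is now a shade of grey.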